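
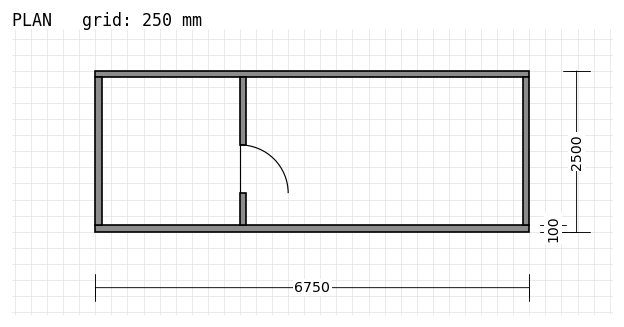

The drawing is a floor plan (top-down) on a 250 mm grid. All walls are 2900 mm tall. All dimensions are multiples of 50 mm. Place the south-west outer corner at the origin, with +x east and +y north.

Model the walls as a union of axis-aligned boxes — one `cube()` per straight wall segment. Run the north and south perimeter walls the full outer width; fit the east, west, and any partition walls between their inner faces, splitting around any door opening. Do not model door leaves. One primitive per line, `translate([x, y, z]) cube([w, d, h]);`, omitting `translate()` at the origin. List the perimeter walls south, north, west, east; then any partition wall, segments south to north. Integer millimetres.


cube([6750, 100, 2900]);
translate([0, 2400, 0]) cube([6750, 100, 2900]);
translate([0, 100, 0]) cube([100, 2300, 2900]);
translate([6650, 100, 0]) cube([100, 2300, 2900]);
translate([2250, 100, 0]) cube([100, 500, 2900]);
translate([2250, 1350, 0]) cube([100, 1050, 2900]);


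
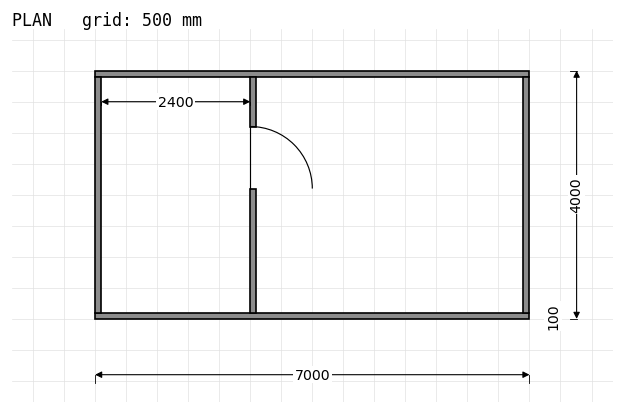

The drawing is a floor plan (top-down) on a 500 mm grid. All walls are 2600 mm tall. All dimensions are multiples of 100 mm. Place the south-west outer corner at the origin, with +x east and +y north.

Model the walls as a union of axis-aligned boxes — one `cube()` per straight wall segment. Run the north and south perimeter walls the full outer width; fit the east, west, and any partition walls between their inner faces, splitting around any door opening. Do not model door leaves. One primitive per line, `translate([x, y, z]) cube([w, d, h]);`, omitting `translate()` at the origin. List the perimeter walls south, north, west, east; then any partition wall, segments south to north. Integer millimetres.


cube([7000, 100, 2600]);
translate([0, 3900, 0]) cube([7000, 100, 2600]);
translate([0, 100, 0]) cube([100, 3800, 2600]);
translate([6900, 100, 0]) cube([100, 3800, 2600]);
translate([2500, 100, 0]) cube([100, 2000, 2600]);
translate([2500, 3100, 0]) cube([100, 800, 2600]);


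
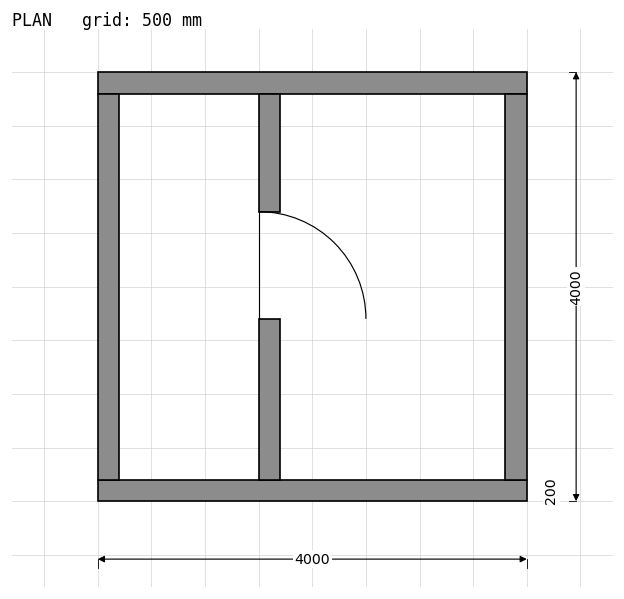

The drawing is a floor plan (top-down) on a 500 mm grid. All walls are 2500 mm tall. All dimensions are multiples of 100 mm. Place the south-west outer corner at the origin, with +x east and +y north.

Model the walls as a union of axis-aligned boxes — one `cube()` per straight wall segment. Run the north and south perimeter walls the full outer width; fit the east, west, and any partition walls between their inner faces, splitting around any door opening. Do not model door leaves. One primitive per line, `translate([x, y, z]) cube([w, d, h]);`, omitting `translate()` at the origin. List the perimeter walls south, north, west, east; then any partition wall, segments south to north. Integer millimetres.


cube([4000, 200, 2500]);
translate([0, 3800, 0]) cube([4000, 200, 2500]);
translate([0, 200, 0]) cube([200, 3600, 2500]);
translate([3800, 200, 0]) cube([200, 3600, 2500]);
translate([1500, 200, 0]) cube([200, 1500, 2500]);
translate([1500, 2700, 0]) cube([200, 1100, 2500]);


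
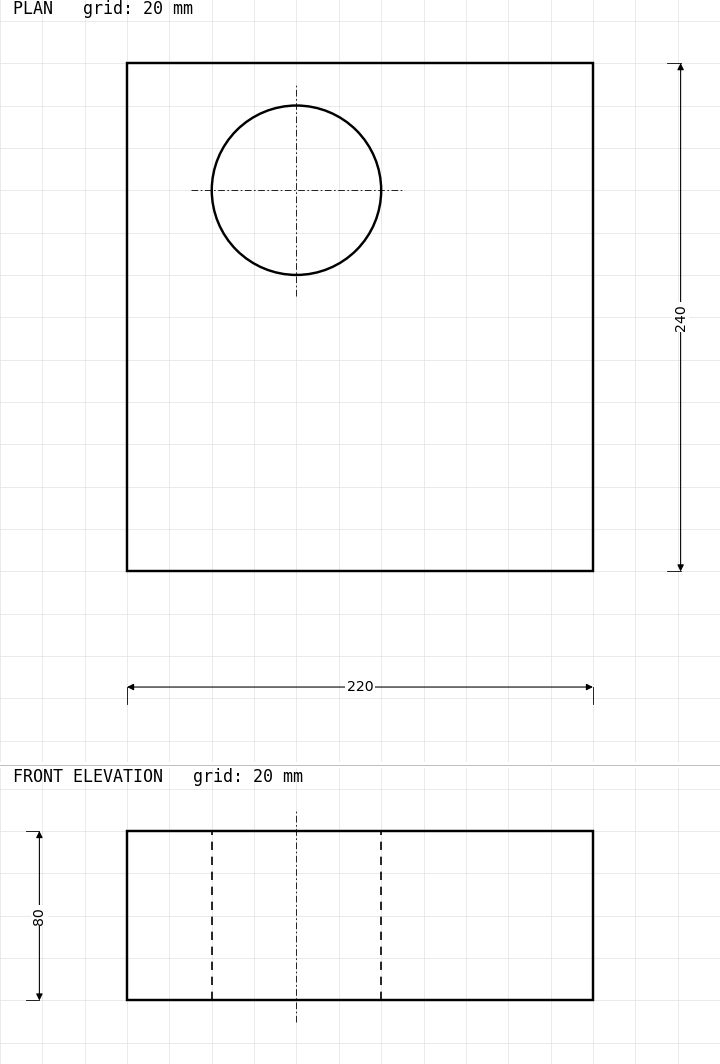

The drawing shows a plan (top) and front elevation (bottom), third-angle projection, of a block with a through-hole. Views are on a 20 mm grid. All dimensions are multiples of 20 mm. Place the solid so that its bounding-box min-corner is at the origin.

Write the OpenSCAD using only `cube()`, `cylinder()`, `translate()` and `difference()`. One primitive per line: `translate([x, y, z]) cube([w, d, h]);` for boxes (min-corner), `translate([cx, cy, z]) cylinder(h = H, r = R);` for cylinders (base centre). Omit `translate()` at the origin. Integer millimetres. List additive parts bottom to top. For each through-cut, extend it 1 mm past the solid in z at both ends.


difference() {
  cube([220, 240, 80]);
  translate([80, 180, -1]) cylinder(h = 82, r = 40);
}


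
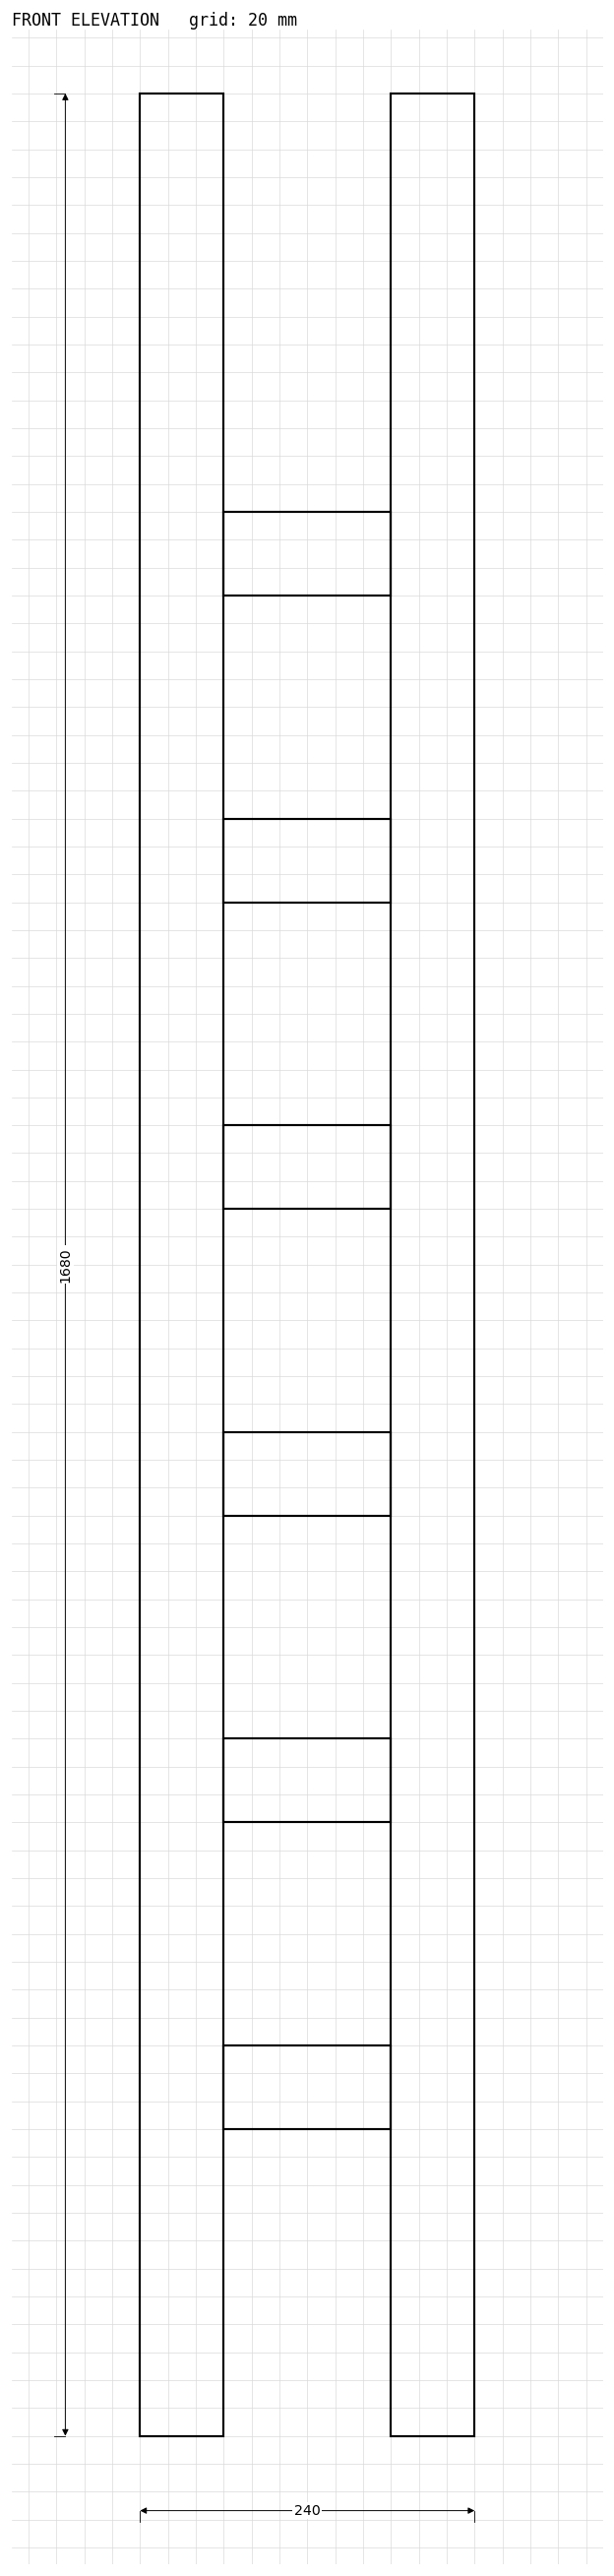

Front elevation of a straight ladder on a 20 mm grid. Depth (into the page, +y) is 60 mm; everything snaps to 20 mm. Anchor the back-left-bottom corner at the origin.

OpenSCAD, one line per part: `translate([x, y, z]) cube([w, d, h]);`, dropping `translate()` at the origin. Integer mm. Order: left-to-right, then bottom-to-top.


cube([60, 60, 1680]);
translate([60, 0, 220]) cube([120, 60, 60]);
translate([60, 0, 440]) cube([120, 60, 60]);
translate([60, 0, 660]) cube([120, 60, 60]);
translate([60, 0, 880]) cube([120, 60, 60]);
translate([60, 0, 1100]) cube([120, 60, 60]);
translate([60, 0, 1320]) cube([120, 60, 60]);
translate([180, 0, 0]) cube([60, 60, 1680]);


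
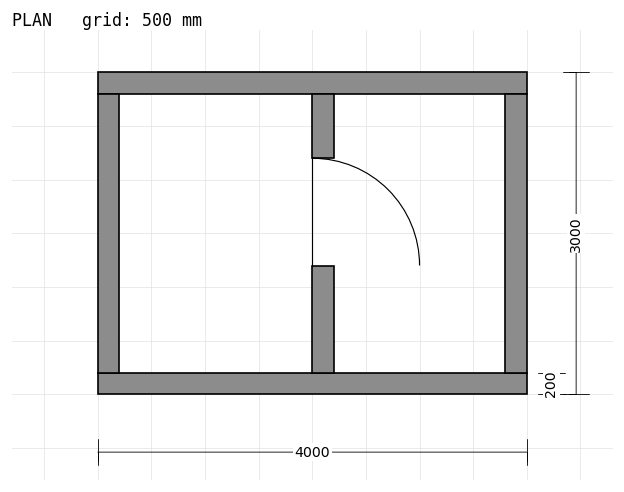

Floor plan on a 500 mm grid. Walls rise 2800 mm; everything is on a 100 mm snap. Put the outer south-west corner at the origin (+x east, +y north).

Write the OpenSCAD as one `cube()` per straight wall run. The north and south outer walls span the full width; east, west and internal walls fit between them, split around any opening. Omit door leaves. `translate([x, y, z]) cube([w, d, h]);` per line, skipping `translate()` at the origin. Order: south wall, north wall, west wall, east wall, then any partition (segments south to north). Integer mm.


cube([4000, 200, 2800]);
translate([0, 2800, 0]) cube([4000, 200, 2800]);
translate([0, 200, 0]) cube([200, 2600, 2800]);
translate([3800, 200, 0]) cube([200, 2600, 2800]);
translate([2000, 200, 0]) cube([200, 1000, 2800]);
translate([2000, 2200, 0]) cube([200, 600, 2800]);


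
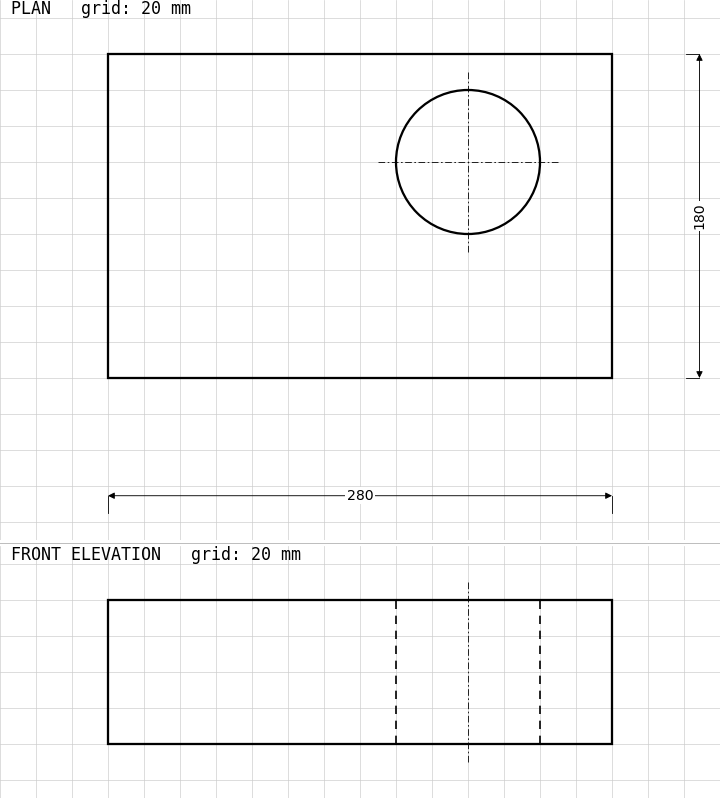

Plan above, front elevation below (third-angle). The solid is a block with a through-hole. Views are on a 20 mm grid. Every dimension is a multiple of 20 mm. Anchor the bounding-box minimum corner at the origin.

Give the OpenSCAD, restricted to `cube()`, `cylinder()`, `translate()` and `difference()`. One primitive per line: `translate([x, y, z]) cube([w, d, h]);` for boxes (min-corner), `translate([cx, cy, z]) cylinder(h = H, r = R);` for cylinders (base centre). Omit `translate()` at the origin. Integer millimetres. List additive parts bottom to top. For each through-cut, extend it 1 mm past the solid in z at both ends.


difference() {
  cube([280, 180, 80]);
  translate([200, 120, -1]) cylinder(h = 82, r = 40);
}


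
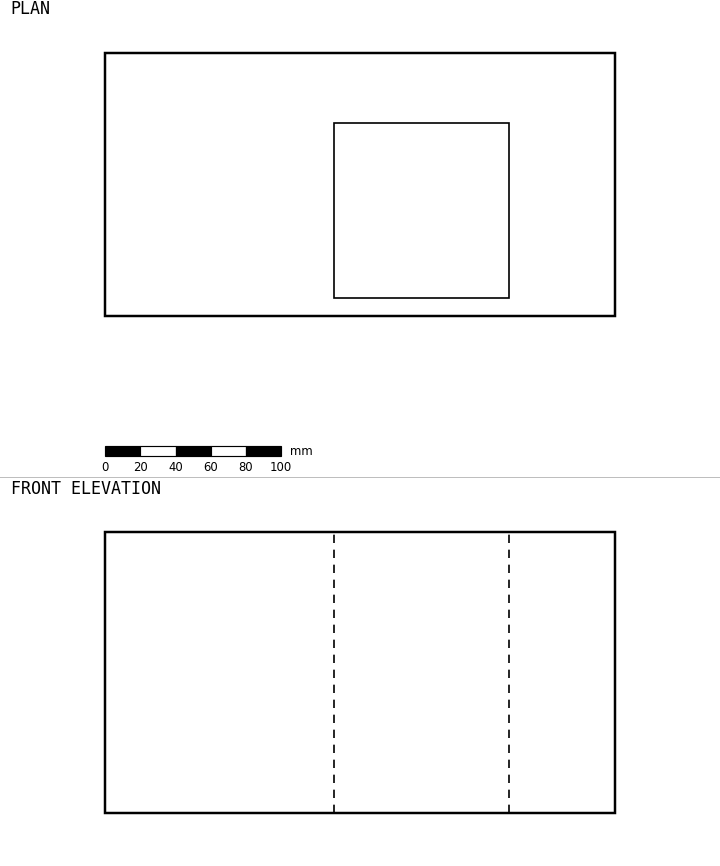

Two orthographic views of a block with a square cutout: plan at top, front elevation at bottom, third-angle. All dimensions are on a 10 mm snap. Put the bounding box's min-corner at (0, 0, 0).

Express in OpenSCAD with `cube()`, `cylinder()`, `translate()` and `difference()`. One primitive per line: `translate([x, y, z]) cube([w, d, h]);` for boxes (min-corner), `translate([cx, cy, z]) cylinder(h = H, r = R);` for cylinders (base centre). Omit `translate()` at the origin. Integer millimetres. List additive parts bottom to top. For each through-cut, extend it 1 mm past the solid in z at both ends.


difference() {
  cube([290, 150, 160]);
  translate([130, 10, -1]) cube([100, 100, 162]);
}


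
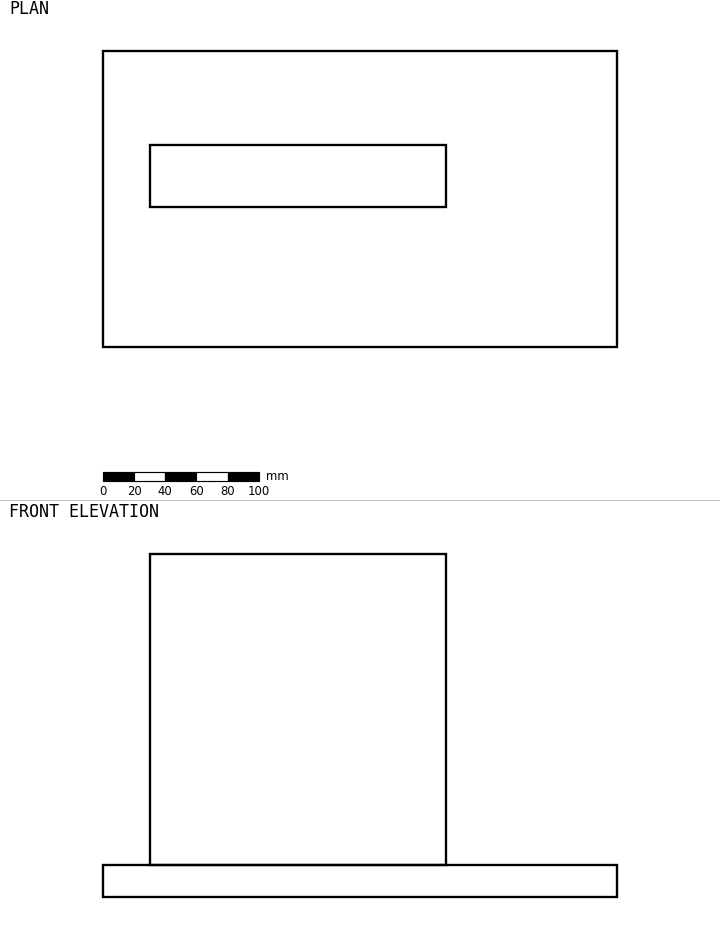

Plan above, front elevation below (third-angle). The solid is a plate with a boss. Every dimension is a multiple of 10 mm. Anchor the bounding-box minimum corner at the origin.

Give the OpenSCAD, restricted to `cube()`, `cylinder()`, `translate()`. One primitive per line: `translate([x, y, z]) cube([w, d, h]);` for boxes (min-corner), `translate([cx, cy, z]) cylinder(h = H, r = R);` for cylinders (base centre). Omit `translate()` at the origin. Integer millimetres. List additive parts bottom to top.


cube([330, 190, 20]);
translate([30, 90, 20]) cube([190, 40, 200]);


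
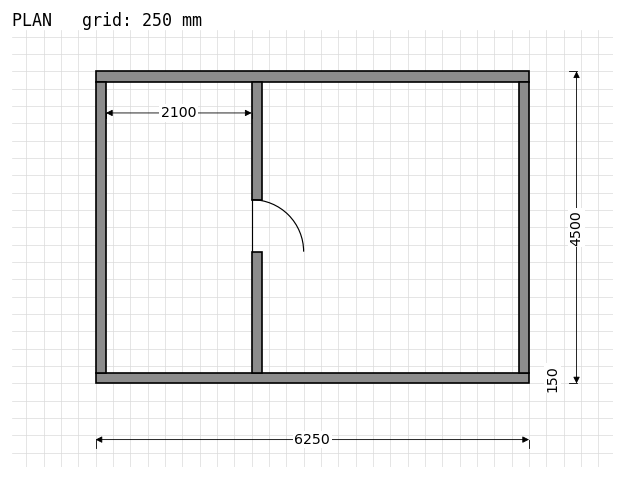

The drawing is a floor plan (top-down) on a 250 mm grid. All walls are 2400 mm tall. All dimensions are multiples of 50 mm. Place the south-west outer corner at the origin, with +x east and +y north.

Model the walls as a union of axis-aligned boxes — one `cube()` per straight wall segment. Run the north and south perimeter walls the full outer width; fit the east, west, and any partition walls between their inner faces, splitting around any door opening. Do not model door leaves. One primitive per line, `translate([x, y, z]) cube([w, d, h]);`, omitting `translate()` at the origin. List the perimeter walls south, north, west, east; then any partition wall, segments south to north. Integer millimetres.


cube([6250, 150, 2400]);
translate([0, 4350, 0]) cube([6250, 150, 2400]);
translate([0, 150, 0]) cube([150, 4200, 2400]);
translate([6100, 150, 0]) cube([150, 4200, 2400]);
translate([2250, 150, 0]) cube([150, 1750, 2400]);
translate([2250, 2650, 0]) cube([150, 1700, 2400]);


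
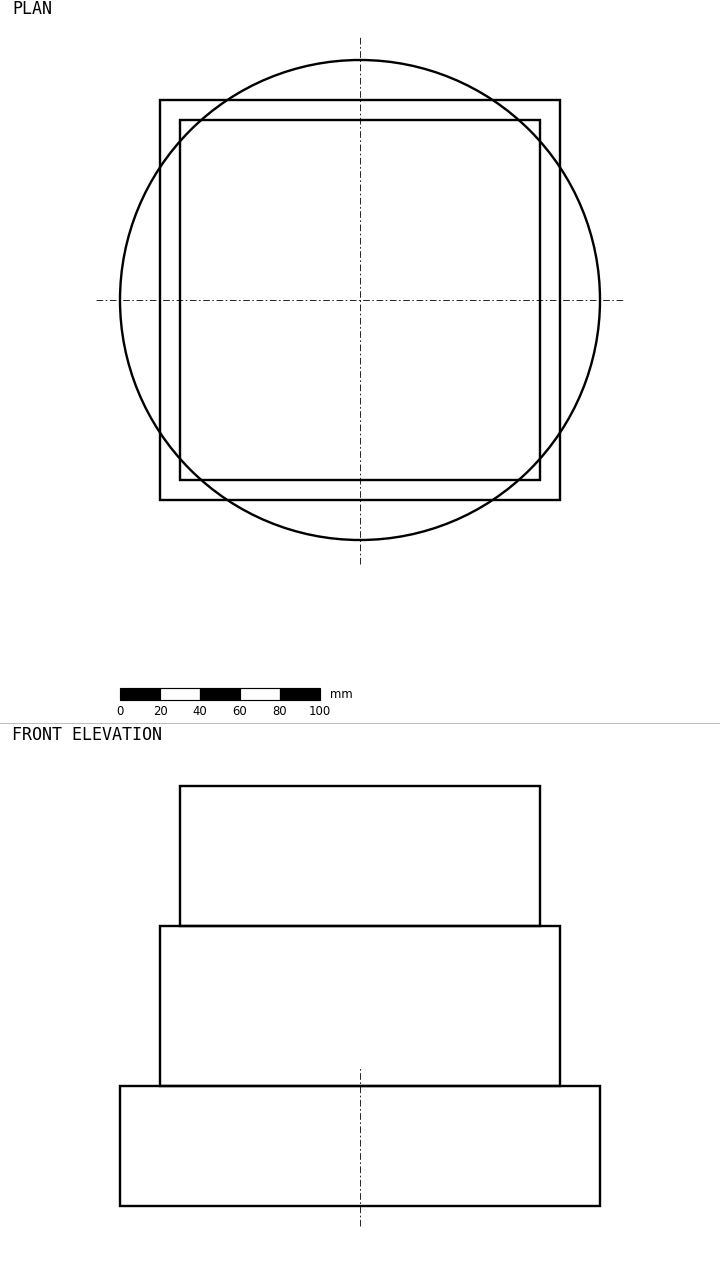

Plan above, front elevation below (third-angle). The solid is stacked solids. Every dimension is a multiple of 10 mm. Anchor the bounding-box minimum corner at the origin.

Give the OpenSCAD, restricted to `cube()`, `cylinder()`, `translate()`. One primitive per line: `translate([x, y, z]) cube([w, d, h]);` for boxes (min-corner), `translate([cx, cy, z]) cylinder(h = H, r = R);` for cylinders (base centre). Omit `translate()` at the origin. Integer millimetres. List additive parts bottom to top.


translate([120, 120, 0]) cylinder(h = 60, r = 120);
translate([20, 20, 60]) cube([200, 200, 80]);
translate([30, 30, 140]) cube([180, 180, 70]);


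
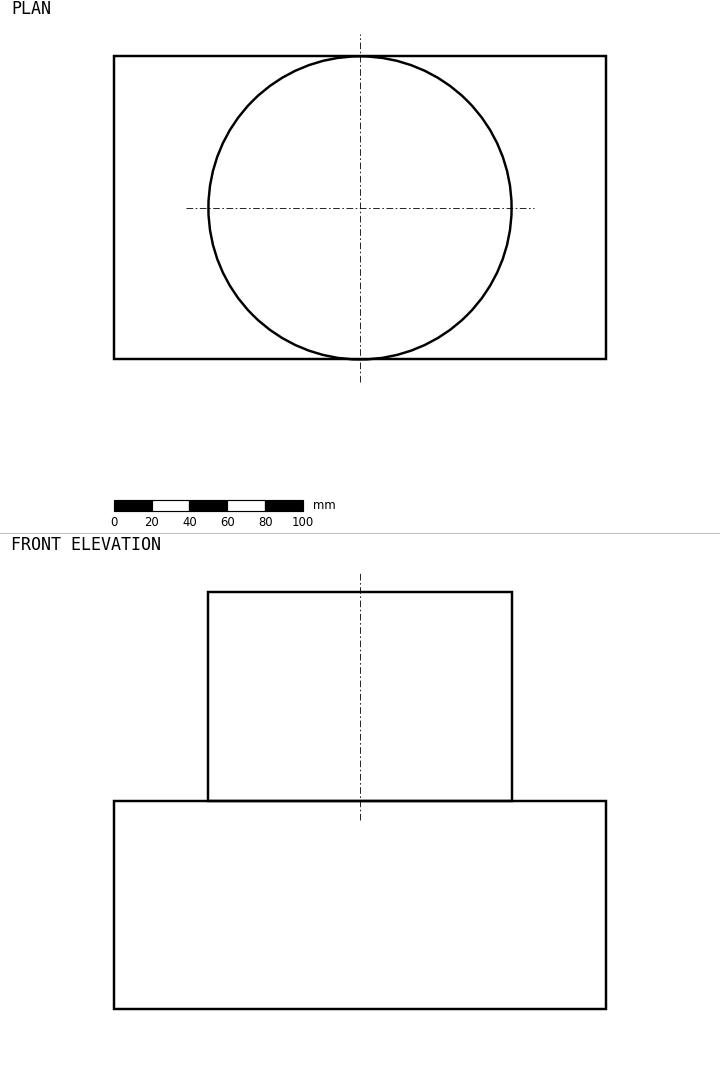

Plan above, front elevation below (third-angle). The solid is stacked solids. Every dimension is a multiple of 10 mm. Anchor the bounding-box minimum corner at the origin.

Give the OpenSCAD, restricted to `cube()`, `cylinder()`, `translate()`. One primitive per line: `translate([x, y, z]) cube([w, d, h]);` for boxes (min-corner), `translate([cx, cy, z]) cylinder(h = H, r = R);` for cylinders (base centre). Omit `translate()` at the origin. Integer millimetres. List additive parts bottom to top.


cube([260, 160, 110]);
translate([130, 80, 110]) cylinder(h = 110, r = 80);


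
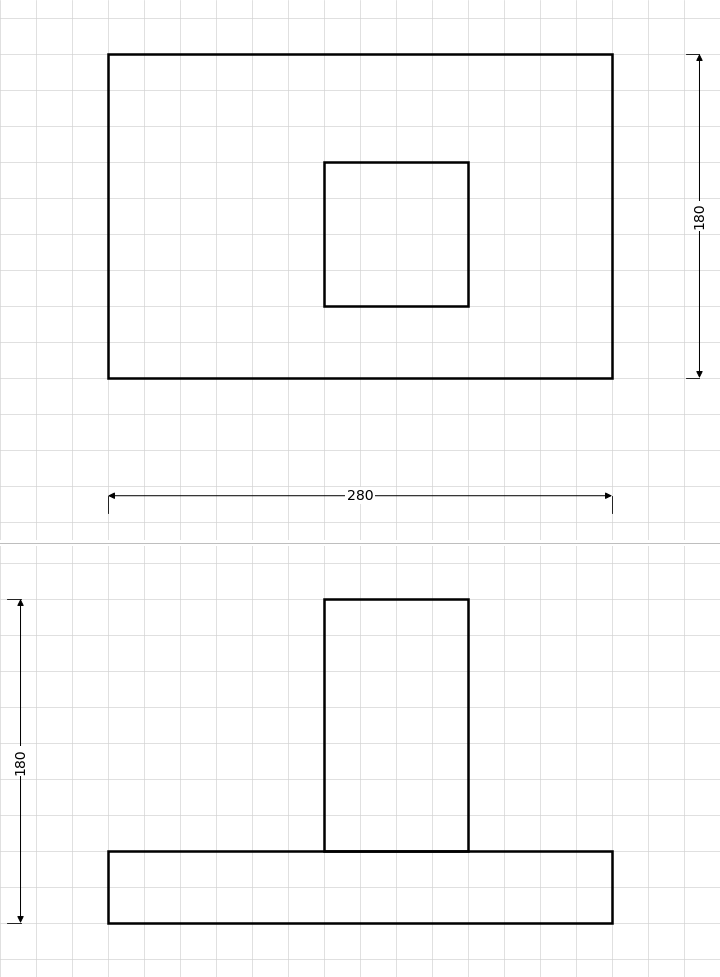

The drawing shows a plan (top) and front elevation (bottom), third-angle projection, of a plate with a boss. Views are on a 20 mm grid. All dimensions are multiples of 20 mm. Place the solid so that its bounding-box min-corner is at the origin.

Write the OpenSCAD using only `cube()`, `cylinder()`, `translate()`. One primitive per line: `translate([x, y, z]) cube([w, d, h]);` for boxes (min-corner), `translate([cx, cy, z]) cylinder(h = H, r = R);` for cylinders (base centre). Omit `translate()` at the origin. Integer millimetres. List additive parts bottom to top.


cube([280, 180, 40]);
translate([120, 40, 40]) cube([80, 80, 140]);


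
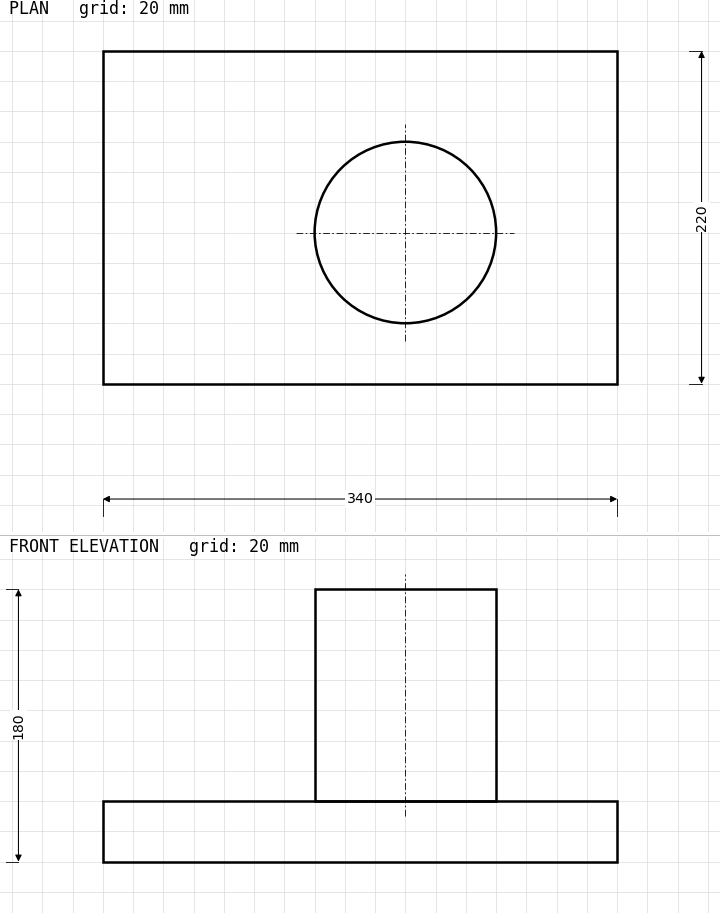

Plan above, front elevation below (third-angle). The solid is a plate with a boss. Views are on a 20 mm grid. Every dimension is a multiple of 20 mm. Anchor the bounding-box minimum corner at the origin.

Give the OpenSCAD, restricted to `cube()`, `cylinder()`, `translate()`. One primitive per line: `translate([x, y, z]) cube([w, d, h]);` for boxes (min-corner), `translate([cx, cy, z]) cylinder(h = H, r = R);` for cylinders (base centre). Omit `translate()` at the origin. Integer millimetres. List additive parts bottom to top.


cube([340, 220, 40]);
translate([200, 100, 40]) cylinder(h = 140, r = 60);


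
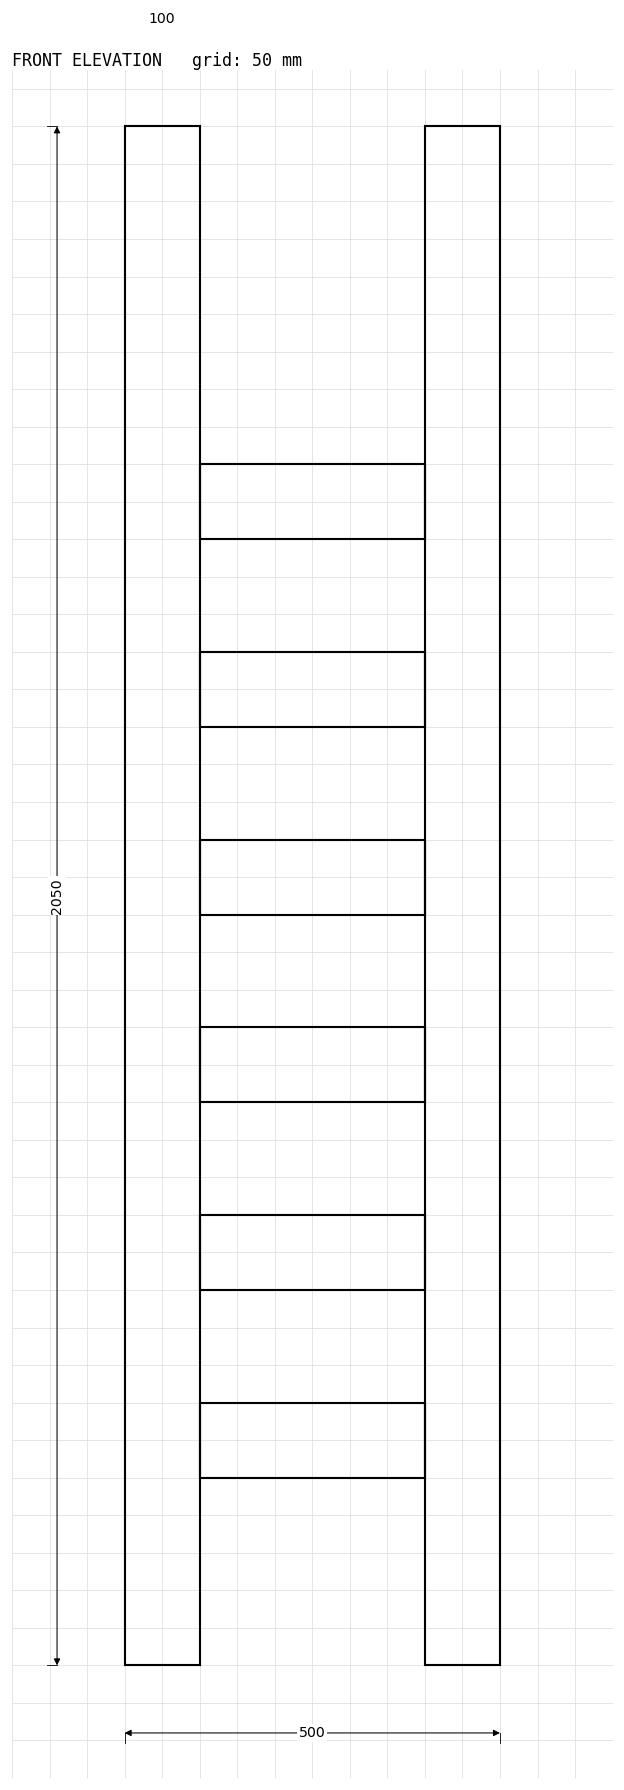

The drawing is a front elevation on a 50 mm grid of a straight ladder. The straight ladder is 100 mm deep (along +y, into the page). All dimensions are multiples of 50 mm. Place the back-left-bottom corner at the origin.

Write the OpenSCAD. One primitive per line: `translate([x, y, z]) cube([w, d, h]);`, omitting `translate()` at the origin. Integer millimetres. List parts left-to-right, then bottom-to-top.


cube([100, 100, 2050]);
translate([100, 0, 250]) cube([300, 100, 100]);
translate([100, 0, 500]) cube([300, 100, 100]);
translate([100, 0, 750]) cube([300, 100, 100]);
translate([100, 0, 1000]) cube([300, 100, 100]);
translate([100, 0, 1250]) cube([300, 100, 100]);
translate([100, 0, 1500]) cube([300, 100, 100]);
translate([400, 0, 0]) cube([100, 100, 2050]);


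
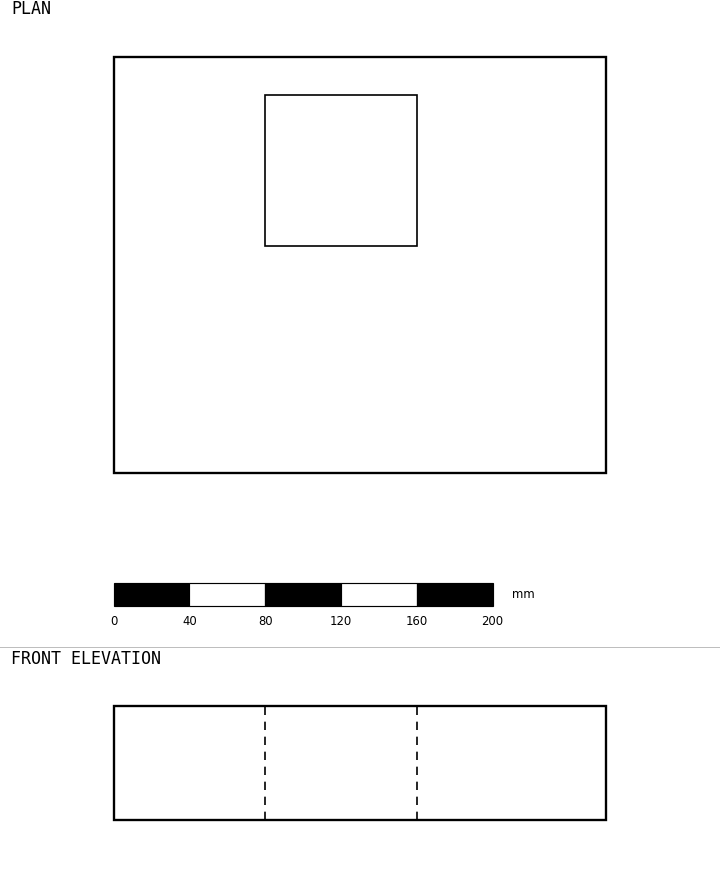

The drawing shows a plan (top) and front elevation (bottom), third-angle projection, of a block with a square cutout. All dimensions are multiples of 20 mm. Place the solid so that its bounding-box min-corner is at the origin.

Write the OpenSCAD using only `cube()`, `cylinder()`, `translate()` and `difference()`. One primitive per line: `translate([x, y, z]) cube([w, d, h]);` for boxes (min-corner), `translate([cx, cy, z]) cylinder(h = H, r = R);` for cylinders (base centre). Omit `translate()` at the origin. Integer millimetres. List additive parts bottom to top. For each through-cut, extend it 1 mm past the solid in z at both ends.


difference() {
  cube([260, 220, 60]);
  translate([80, 120, -1]) cube([80, 80, 62]);
}


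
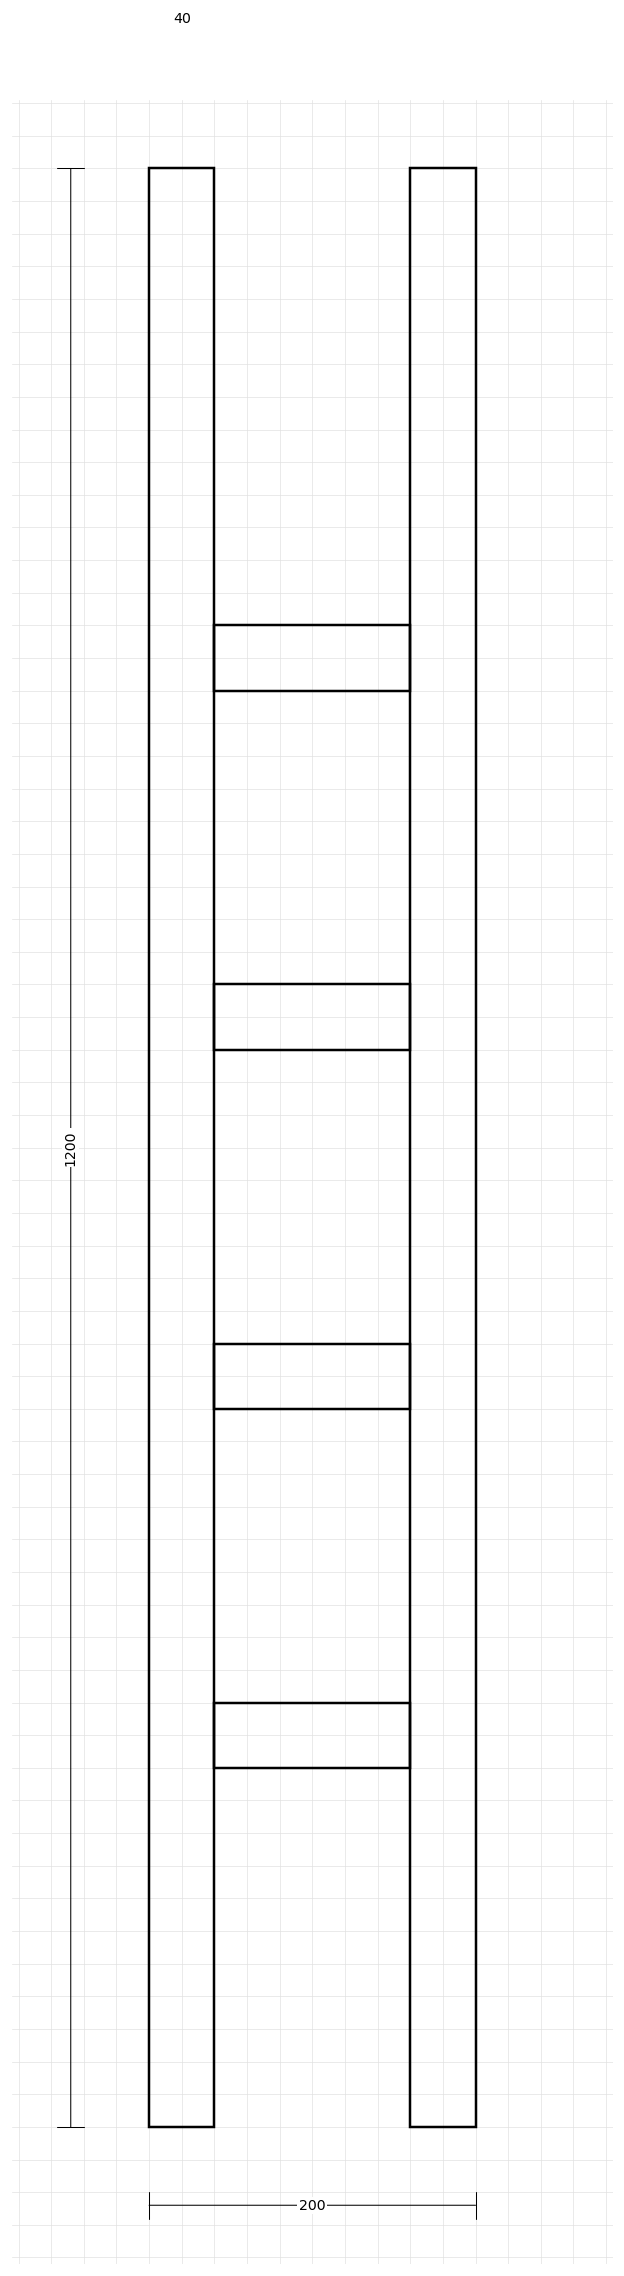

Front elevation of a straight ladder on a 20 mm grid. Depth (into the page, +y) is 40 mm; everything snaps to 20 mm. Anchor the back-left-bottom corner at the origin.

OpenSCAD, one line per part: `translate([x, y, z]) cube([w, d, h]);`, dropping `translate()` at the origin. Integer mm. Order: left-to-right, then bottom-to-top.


cube([40, 40, 1200]);
translate([40, 0, 220]) cube([120, 40, 40]);
translate([40, 0, 440]) cube([120, 40, 40]);
translate([40, 0, 660]) cube([120, 40, 40]);
translate([40, 0, 880]) cube([120, 40, 40]);
translate([160, 0, 0]) cube([40, 40, 1200]);


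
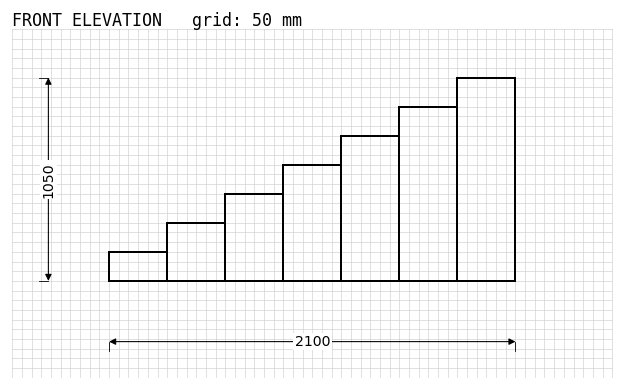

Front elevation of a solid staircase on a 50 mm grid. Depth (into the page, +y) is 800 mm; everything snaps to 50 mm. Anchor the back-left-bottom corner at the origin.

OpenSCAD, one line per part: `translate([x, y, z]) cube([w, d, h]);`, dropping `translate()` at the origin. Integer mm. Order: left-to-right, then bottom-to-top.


cube([300, 800, 150]);
translate([300, 0, 0]) cube([300, 800, 300]);
translate([600, 0, 0]) cube([300, 800, 450]);
translate([900, 0, 0]) cube([300, 800, 600]);
translate([1200, 0, 0]) cube([300, 800, 750]);
translate([1500, 0, 0]) cube([300, 800, 900]);
translate([1800, 0, 0]) cube([300, 800, 1050]);


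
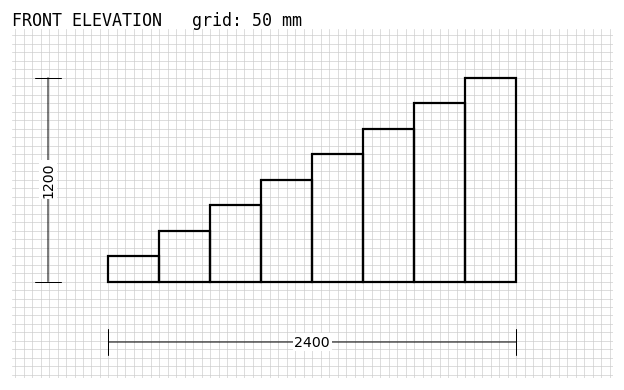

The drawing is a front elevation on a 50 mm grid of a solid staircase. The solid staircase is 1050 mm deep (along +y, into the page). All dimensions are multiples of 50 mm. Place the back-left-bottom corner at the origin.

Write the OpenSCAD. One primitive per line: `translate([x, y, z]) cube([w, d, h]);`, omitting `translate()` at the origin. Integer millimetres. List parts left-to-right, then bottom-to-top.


cube([300, 1050, 150]);
translate([300, 0, 0]) cube([300, 1050, 300]);
translate([600, 0, 0]) cube([300, 1050, 450]);
translate([900, 0, 0]) cube([300, 1050, 600]);
translate([1200, 0, 0]) cube([300, 1050, 750]);
translate([1500, 0, 0]) cube([300, 1050, 900]);
translate([1800, 0, 0]) cube([300, 1050, 1050]);
translate([2100, 0, 0]) cube([300, 1050, 1200]);


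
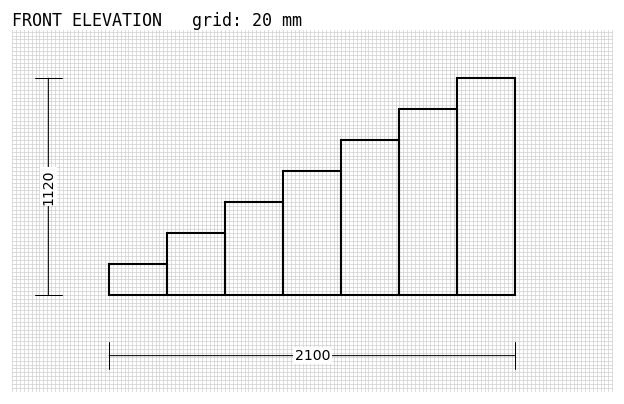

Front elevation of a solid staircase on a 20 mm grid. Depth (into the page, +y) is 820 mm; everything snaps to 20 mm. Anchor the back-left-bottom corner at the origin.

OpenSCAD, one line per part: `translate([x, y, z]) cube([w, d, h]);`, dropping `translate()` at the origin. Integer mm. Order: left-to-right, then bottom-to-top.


cube([300, 820, 160]);
translate([300, 0, 0]) cube([300, 820, 320]);
translate([600, 0, 0]) cube([300, 820, 480]);
translate([900, 0, 0]) cube([300, 820, 640]);
translate([1200, 0, 0]) cube([300, 820, 800]);
translate([1500, 0, 0]) cube([300, 820, 960]);
translate([1800, 0, 0]) cube([300, 820, 1120]);


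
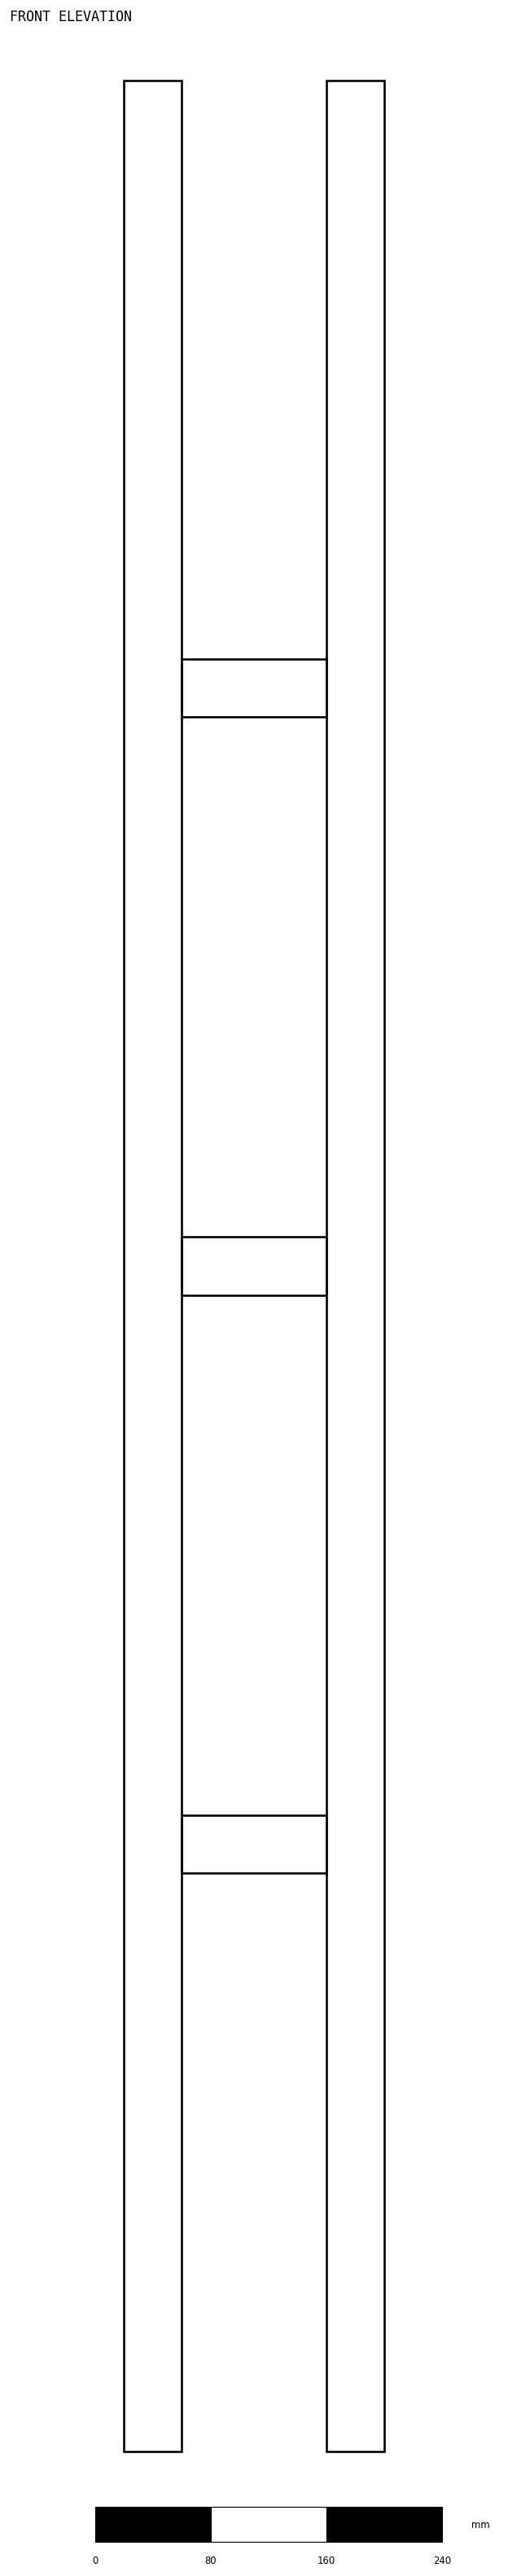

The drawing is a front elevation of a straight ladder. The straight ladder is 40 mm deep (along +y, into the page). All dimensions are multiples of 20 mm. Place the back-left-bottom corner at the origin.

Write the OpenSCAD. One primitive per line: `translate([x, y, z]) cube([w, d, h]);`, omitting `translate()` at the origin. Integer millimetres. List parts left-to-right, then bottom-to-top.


cube([40, 40, 1640]);
translate([40, 0, 400]) cube([100, 40, 40]);
translate([40, 0, 800]) cube([100, 40, 40]);
translate([40, 0, 1200]) cube([100, 40, 40]);
translate([140, 0, 0]) cube([40, 40, 1640]);


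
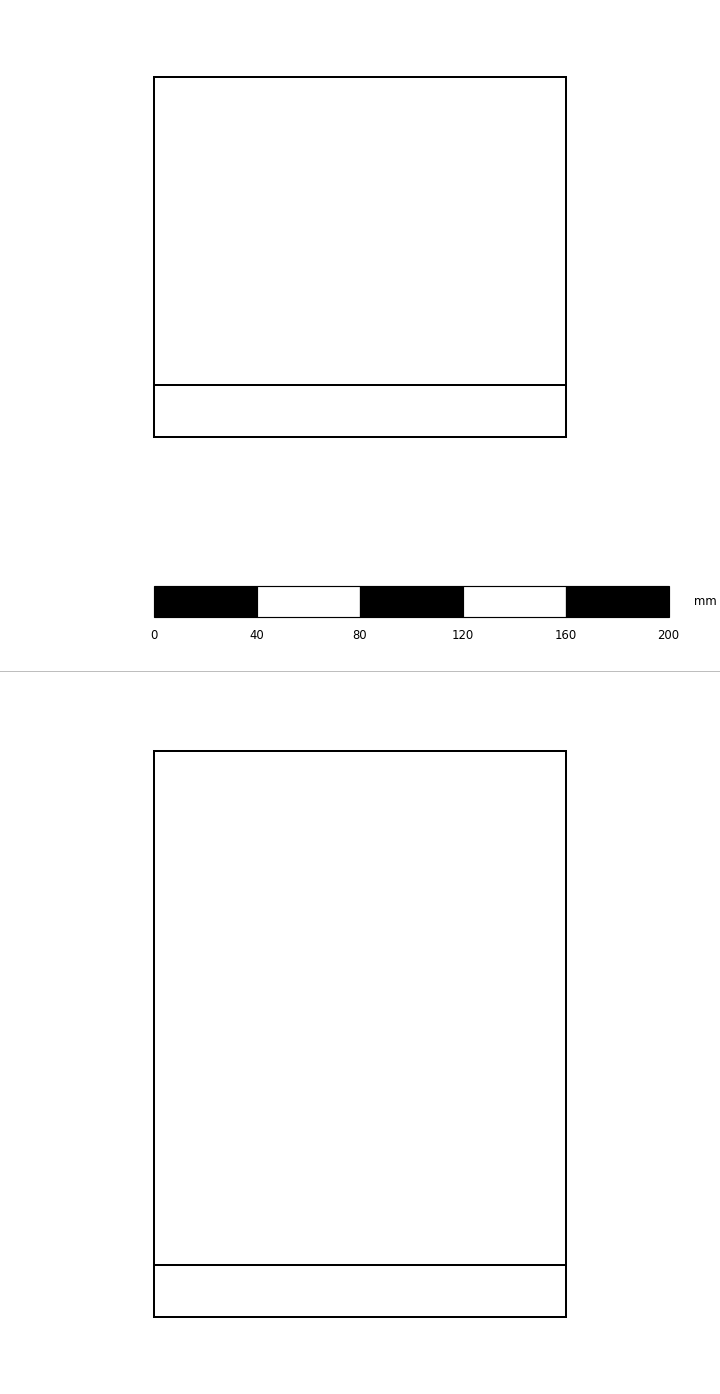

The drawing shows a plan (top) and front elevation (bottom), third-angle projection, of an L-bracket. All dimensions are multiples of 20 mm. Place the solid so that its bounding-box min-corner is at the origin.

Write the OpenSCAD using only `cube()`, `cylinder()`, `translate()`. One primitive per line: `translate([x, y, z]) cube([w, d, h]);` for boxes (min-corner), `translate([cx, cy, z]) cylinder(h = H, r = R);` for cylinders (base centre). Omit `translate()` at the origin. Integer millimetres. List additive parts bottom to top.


cube([160, 140, 20]);
translate([0, 0, 20]) cube([160, 20, 200]);


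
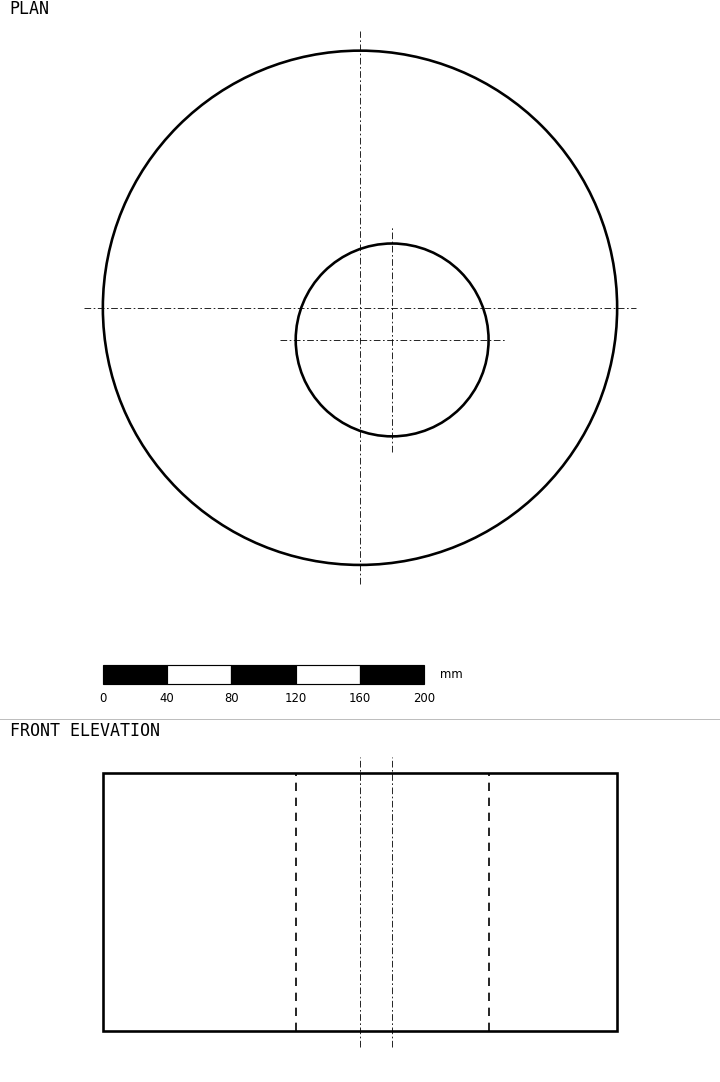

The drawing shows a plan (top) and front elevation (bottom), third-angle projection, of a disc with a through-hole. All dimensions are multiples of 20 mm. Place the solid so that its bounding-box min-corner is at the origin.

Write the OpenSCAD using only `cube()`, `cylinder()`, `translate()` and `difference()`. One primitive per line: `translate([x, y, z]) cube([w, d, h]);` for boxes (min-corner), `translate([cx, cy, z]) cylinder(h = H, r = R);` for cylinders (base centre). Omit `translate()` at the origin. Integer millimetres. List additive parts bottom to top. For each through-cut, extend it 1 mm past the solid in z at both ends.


difference() {
  translate([160, 160, 0]) cylinder(h = 160, r = 160);
  translate([180, 140, -1]) cylinder(h = 162, r = 60);
}


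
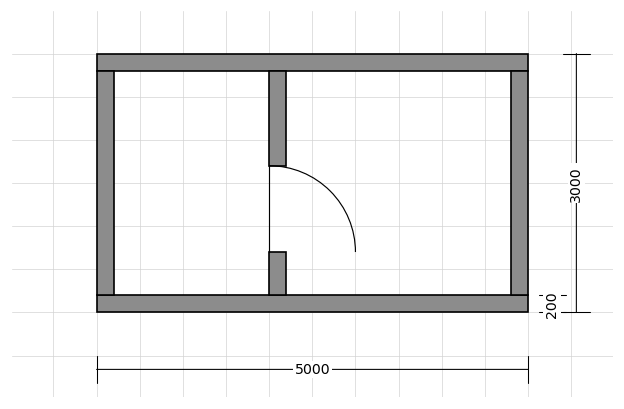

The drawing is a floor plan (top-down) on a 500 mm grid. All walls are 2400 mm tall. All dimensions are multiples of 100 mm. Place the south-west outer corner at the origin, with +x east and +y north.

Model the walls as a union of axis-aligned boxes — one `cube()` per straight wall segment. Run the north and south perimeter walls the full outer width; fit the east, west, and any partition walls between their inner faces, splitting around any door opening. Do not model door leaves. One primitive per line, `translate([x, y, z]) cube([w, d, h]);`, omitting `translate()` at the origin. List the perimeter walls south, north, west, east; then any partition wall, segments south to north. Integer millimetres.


cube([5000, 200, 2400]);
translate([0, 2800, 0]) cube([5000, 200, 2400]);
translate([0, 200, 0]) cube([200, 2600, 2400]);
translate([4800, 200, 0]) cube([200, 2600, 2400]);
translate([2000, 200, 0]) cube([200, 500, 2400]);
translate([2000, 1700, 0]) cube([200, 1100, 2400]);


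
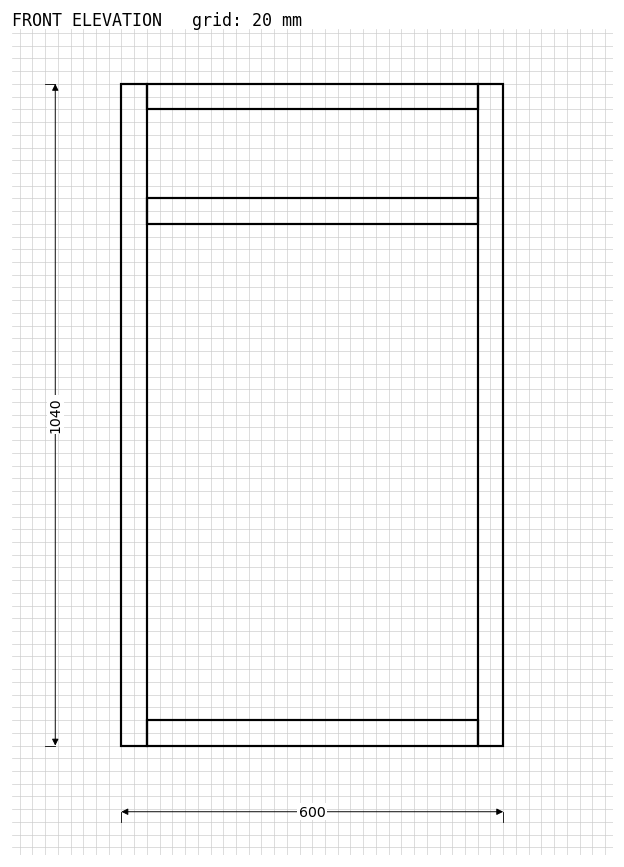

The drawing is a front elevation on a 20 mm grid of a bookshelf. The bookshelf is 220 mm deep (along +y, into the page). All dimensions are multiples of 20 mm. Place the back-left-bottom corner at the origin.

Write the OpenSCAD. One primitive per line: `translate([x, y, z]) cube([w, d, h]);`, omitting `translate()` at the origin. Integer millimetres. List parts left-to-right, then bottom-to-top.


cube([40, 220, 1040]);
translate([40, 0, 0]) cube([520, 220, 40]);
translate([40, 0, 820]) cube([520, 220, 40]);
translate([40, 0, 1000]) cube([520, 220, 40]);
translate([560, 0, 0]) cube([40, 220, 1040]);


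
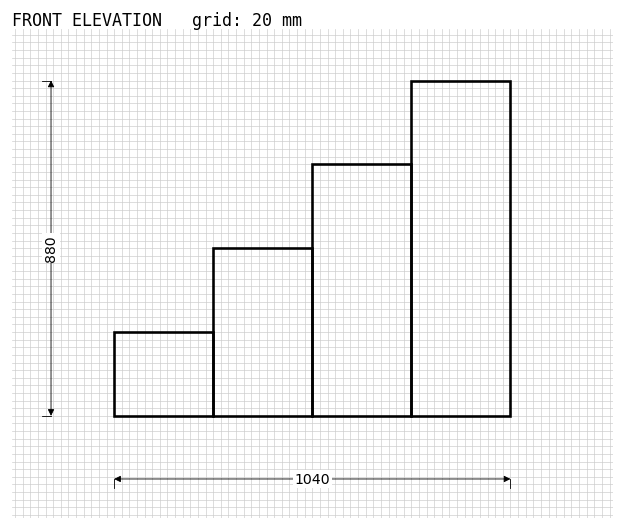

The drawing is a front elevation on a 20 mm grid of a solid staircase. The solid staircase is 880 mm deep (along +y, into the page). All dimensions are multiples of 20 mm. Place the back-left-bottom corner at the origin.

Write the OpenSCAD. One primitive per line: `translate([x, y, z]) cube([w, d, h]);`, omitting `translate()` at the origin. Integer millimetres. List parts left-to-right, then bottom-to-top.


cube([260, 880, 220]);
translate([260, 0, 0]) cube([260, 880, 440]);
translate([520, 0, 0]) cube([260, 880, 660]);
translate([780, 0, 0]) cube([260, 880, 880]);


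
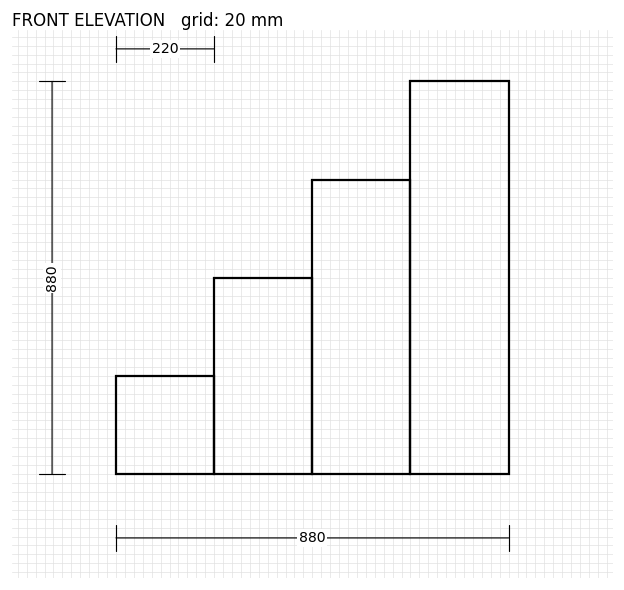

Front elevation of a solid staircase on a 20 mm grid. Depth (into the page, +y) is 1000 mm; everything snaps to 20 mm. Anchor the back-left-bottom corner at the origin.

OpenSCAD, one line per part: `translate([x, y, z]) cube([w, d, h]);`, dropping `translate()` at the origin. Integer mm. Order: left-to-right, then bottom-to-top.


cube([220, 1000, 220]);
translate([220, 0, 0]) cube([220, 1000, 440]);
translate([440, 0, 0]) cube([220, 1000, 660]);
translate([660, 0, 0]) cube([220, 1000, 880]);


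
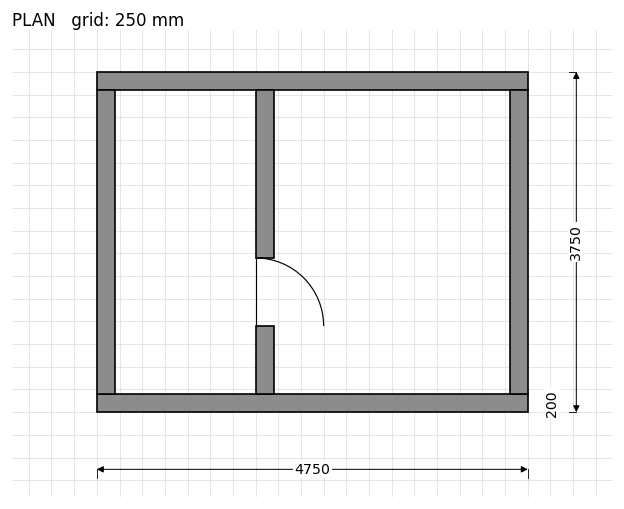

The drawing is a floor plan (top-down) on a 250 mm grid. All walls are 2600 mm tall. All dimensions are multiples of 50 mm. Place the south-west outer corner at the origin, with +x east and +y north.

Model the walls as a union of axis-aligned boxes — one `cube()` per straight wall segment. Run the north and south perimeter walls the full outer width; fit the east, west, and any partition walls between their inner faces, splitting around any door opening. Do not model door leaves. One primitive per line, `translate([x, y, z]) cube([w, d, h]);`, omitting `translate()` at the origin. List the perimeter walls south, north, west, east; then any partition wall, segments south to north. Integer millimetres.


cube([4750, 200, 2600]);
translate([0, 3550, 0]) cube([4750, 200, 2600]);
translate([0, 200, 0]) cube([200, 3350, 2600]);
translate([4550, 200, 0]) cube([200, 3350, 2600]);
translate([1750, 200, 0]) cube([200, 750, 2600]);
translate([1750, 1700, 0]) cube([200, 1850, 2600]);


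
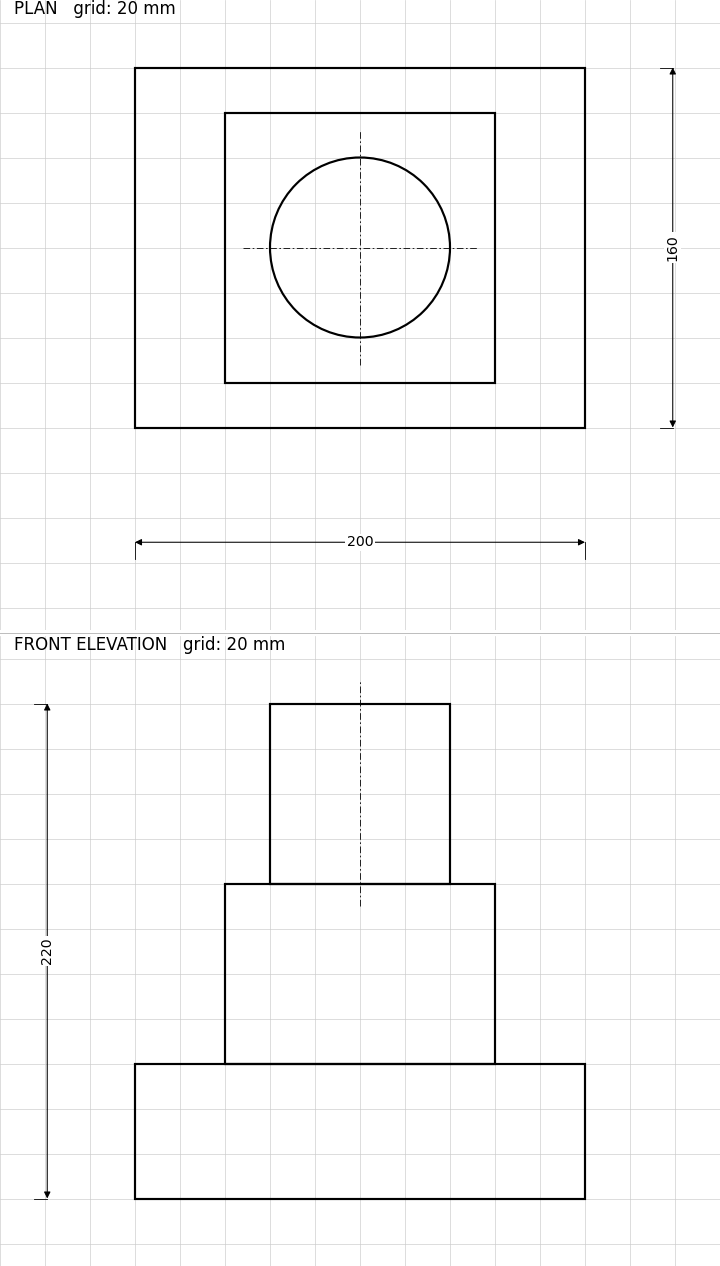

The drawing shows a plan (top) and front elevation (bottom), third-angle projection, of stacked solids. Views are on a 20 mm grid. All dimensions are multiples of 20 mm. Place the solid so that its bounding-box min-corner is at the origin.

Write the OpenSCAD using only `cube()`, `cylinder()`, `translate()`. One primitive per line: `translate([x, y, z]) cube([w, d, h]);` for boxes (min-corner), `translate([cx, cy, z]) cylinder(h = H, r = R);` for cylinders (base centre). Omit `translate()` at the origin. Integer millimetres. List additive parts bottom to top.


cube([200, 160, 60]);
translate([40, 20, 60]) cube([120, 120, 80]);
translate([100, 80, 140]) cylinder(h = 80, r = 40);


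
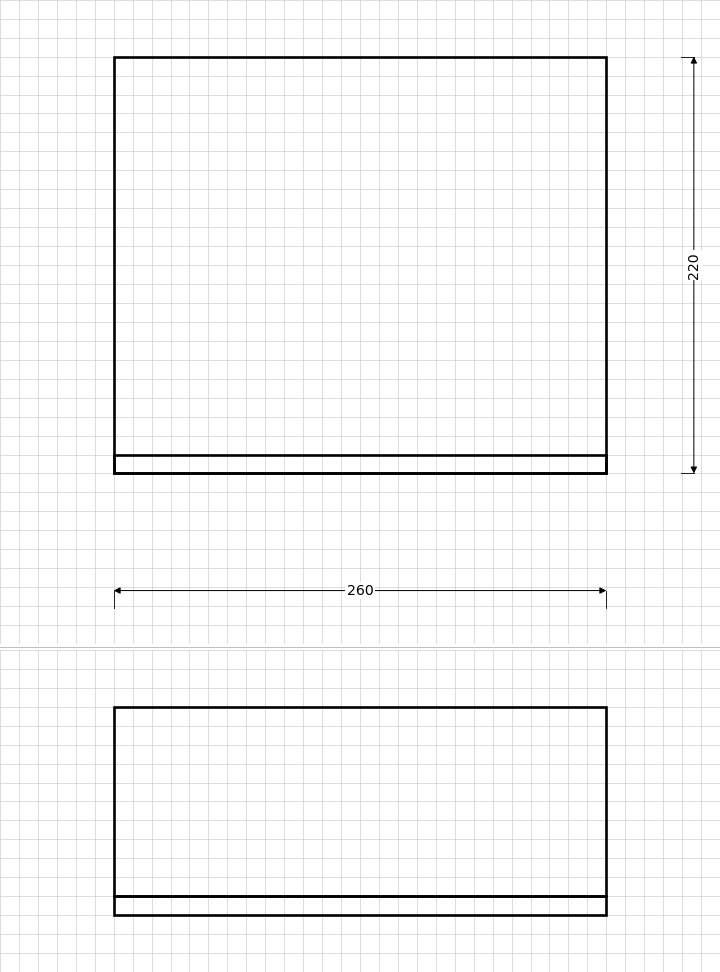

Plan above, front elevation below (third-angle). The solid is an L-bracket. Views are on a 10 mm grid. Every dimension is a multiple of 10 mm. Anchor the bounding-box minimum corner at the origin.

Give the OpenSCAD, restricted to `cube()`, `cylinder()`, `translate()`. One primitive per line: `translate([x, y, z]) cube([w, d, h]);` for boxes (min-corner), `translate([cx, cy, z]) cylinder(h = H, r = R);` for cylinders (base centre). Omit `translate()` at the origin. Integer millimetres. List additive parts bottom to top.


cube([260, 220, 10]);
translate([0, 0, 10]) cube([260, 10, 100]);


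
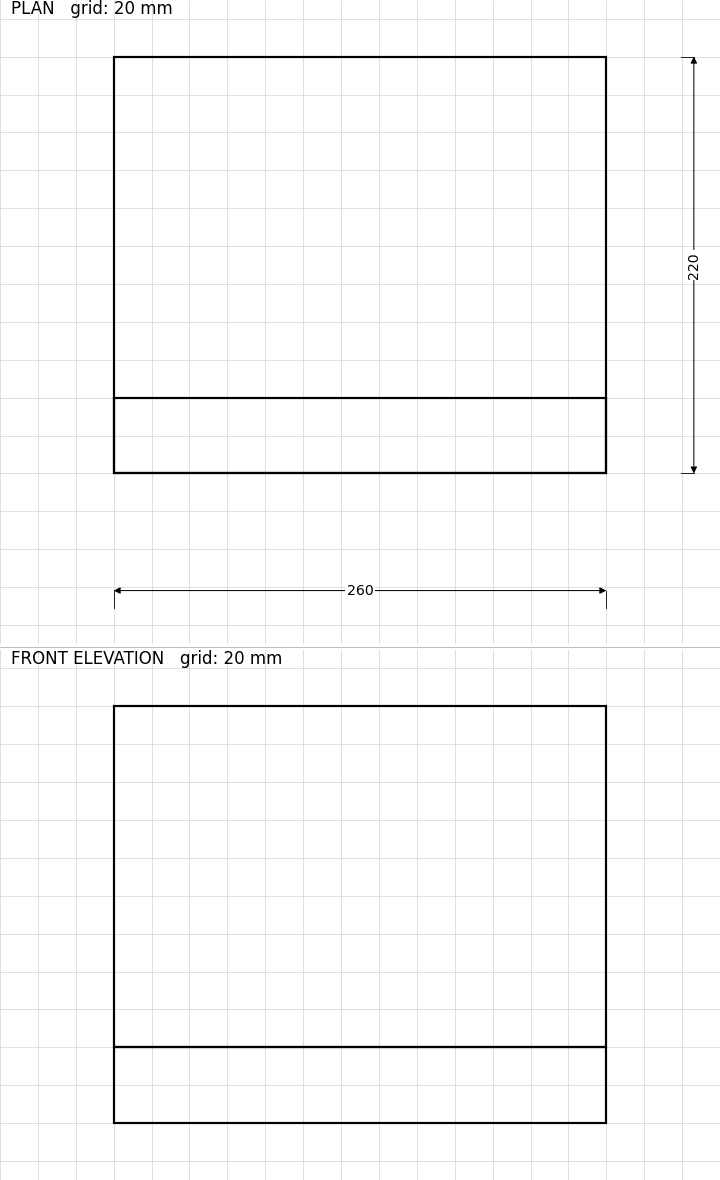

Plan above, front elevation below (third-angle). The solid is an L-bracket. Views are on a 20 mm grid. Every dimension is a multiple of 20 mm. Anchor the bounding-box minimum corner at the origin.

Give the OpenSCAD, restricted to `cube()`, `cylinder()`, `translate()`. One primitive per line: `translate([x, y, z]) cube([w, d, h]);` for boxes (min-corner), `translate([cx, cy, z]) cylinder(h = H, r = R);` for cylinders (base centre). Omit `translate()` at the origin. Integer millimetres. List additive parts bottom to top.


cube([260, 220, 40]);
translate([0, 0, 40]) cube([260, 40, 180]);


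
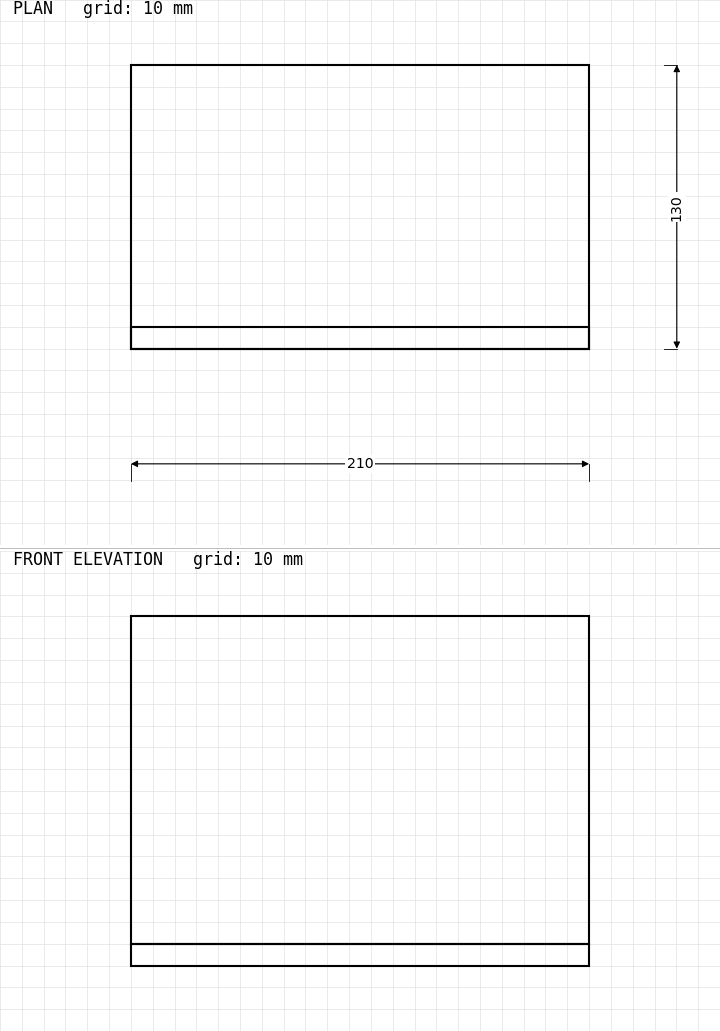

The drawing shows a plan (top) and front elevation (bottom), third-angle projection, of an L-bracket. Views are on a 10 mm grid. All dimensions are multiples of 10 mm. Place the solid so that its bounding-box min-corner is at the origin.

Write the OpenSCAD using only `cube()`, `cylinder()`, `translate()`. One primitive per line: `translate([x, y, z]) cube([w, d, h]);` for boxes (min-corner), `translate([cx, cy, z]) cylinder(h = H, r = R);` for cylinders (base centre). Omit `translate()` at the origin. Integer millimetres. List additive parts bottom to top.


cube([210, 130, 10]);
translate([0, 0, 10]) cube([210, 10, 150]);


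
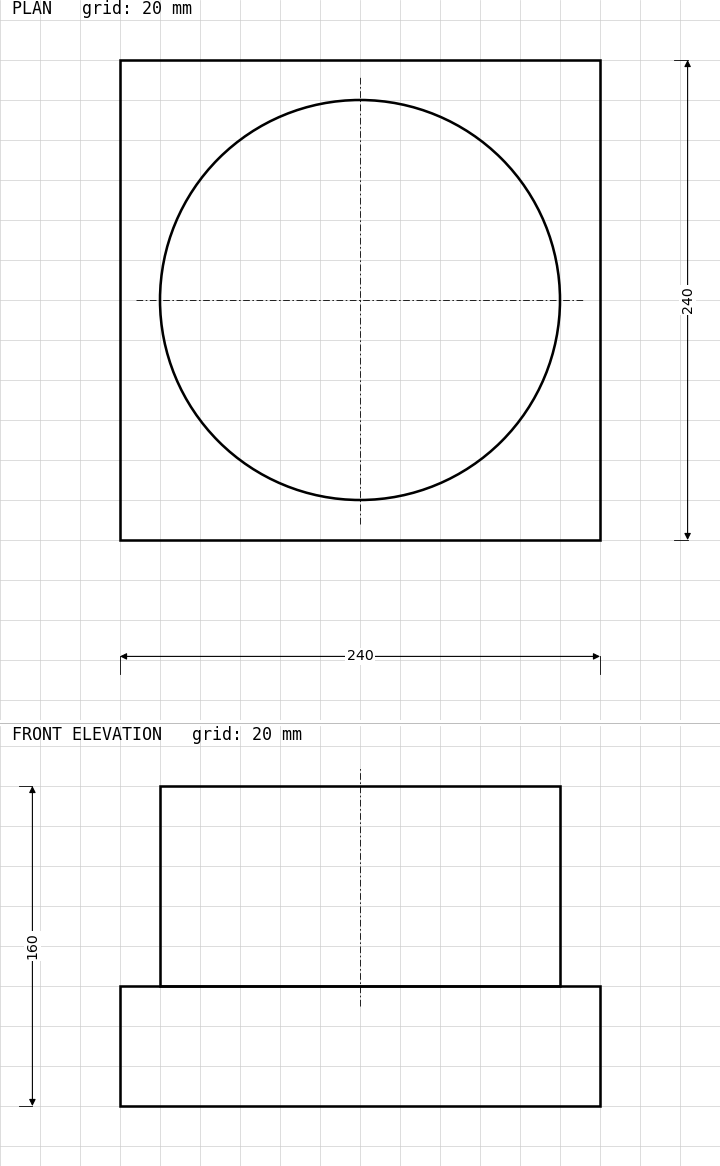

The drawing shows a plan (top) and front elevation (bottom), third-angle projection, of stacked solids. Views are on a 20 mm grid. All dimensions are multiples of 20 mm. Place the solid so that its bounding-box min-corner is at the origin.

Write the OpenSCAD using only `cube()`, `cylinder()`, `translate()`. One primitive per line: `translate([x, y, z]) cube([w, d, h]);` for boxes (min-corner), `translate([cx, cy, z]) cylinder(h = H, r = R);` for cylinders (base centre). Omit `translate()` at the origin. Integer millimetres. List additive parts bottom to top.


cube([240, 240, 60]);
translate([120, 120, 60]) cylinder(h = 100, r = 100);


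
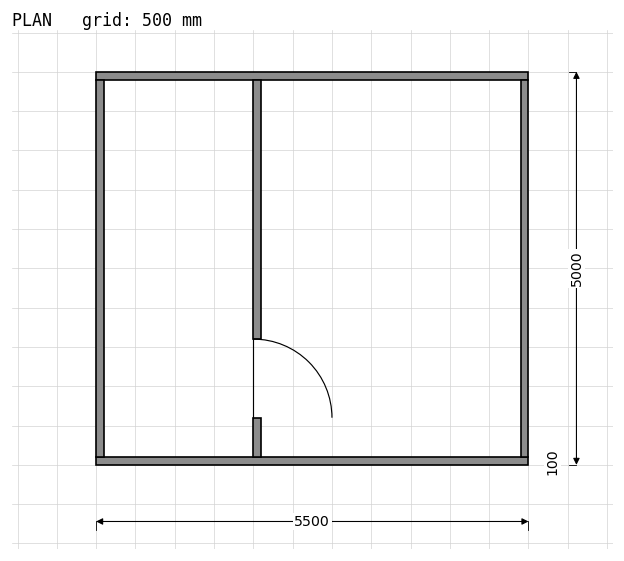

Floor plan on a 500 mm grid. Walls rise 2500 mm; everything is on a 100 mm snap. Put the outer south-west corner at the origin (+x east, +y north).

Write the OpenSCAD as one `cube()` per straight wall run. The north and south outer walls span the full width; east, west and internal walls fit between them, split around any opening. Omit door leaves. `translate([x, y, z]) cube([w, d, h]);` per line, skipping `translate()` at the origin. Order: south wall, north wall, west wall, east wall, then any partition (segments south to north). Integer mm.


cube([5500, 100, 2500]);
translate([0, 4900, 0]) cube([5500, 100, 2500]);
translate([0, 100, 0]) cube([100, 4800, 2500]);
translate([5400, 100, 0]) cube([100, 4800, 2500]);
translate([2000, 100, 0]) cube([100, 500, 2500]);
translate([2000, 1600, 0]) cube([100, 3300, 2500]);


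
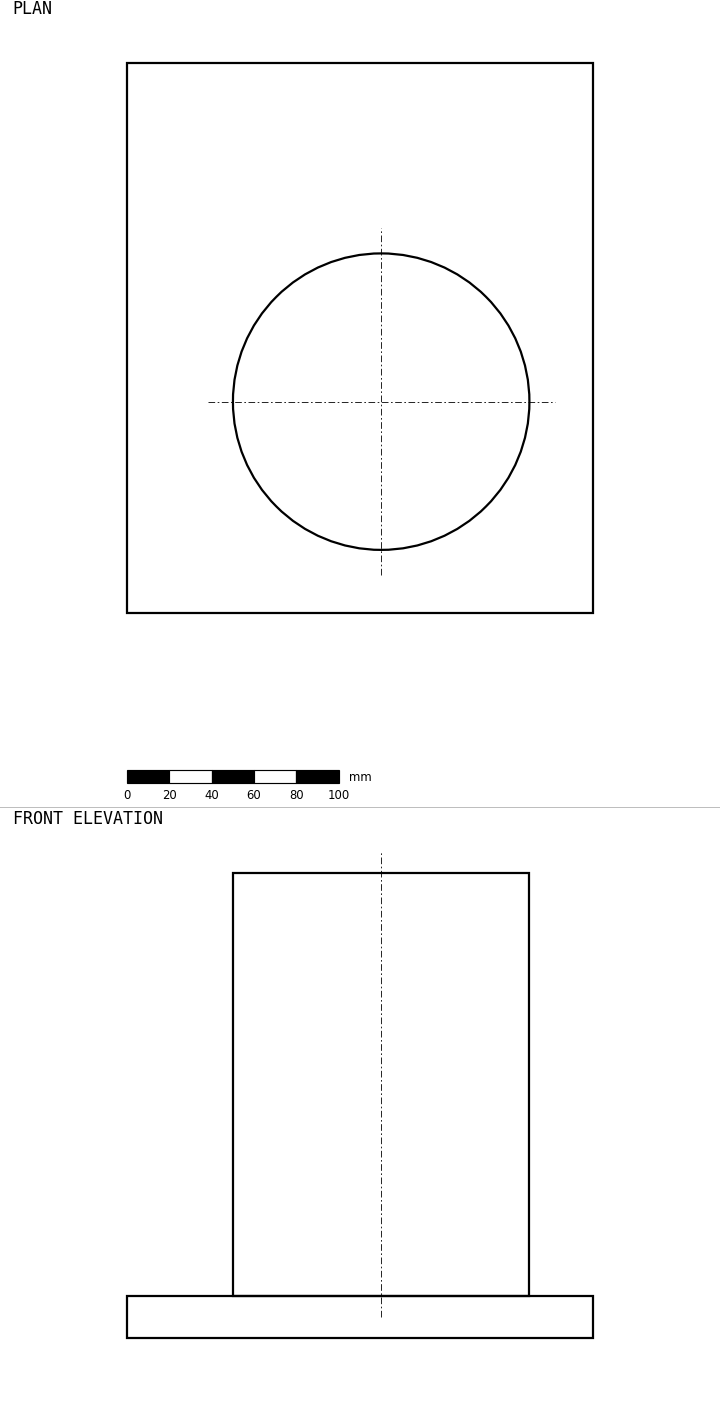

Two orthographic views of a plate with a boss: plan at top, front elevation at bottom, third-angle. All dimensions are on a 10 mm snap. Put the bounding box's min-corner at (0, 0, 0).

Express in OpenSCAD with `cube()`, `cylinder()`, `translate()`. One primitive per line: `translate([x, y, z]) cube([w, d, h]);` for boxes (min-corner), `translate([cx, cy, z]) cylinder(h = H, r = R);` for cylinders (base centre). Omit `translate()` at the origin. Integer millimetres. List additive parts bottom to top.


cube([220, 260, 20]);
translate([120, 100, 20]) cylinder(h = 200, r = 70);
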